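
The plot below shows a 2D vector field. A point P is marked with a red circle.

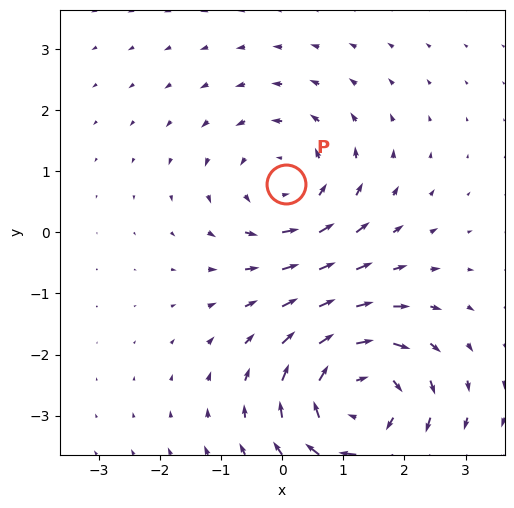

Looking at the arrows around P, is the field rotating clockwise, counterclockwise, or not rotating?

counterclockwise

Near P at (0.1, 0.8) the arrows circulate counterclockwise. The curl (z-component) there is about +3; positive curl means counterclockwise rotation.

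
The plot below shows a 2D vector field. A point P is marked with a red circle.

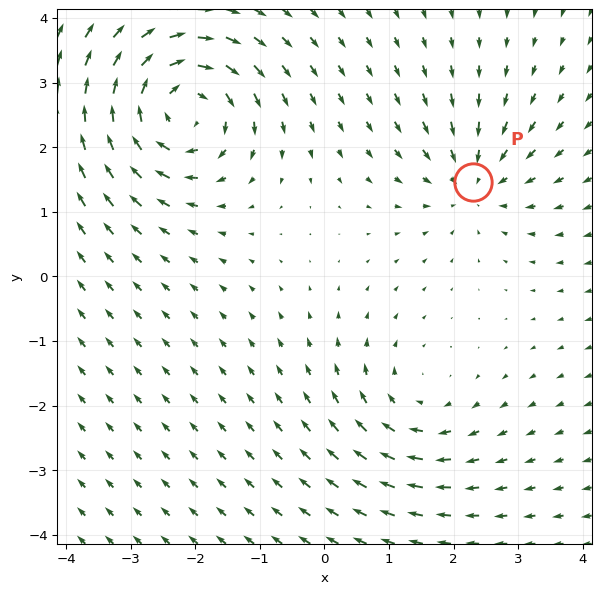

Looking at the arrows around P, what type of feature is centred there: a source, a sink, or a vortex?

At P (2.3, 1.5) the arrows converge inward. Divergence about -3, curl ≈0 — negative divergence with near-zero curl is a sink.

sink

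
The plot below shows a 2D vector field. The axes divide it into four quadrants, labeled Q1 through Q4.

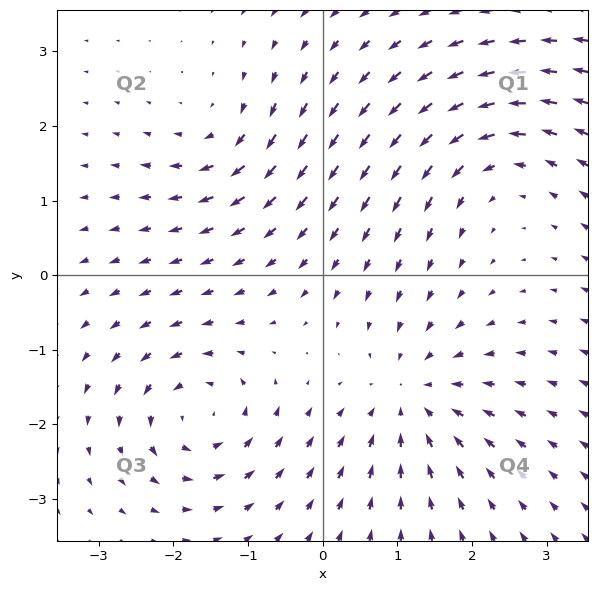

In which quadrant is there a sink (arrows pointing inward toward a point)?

The sink sits at approximately (1.2, -1.6), which lies in quadrant Q4. The divergence there is about -5, negative as expected for a sink.

Q4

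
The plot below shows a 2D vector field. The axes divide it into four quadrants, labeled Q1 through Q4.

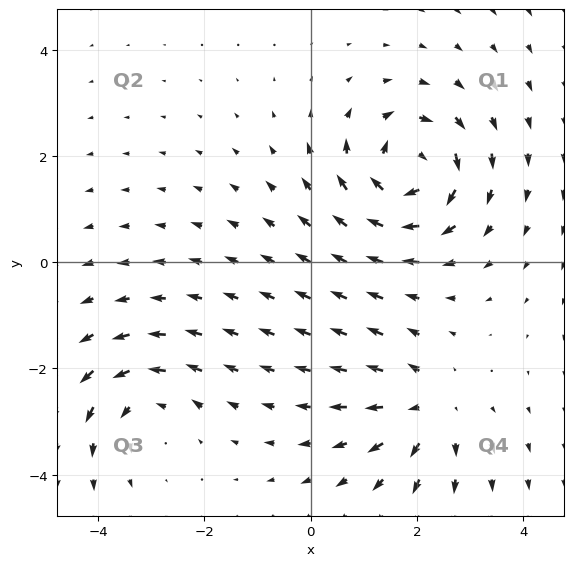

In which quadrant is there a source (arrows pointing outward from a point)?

The source sits at approximately (2.2, -2.8), which lies in quadrant Q4. The divergence there is about +3, positive as expected for a source.

Q4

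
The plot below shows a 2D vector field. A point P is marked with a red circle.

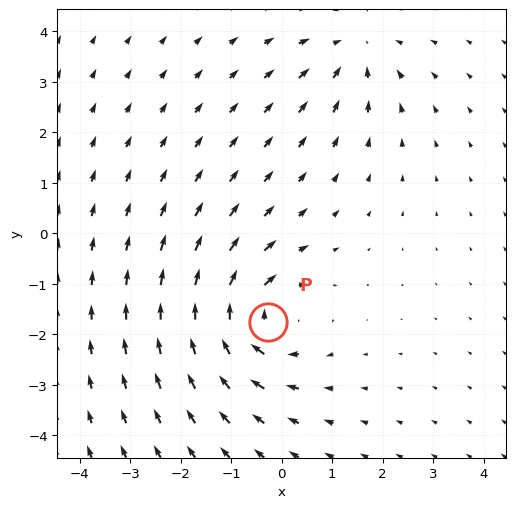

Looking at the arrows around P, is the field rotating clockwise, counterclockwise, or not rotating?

clockwise

Near P at (-0.3, -1.8) the arrows circulate clockwise. The curl (z-component) there is about -4; negative curl means clockwise rotation.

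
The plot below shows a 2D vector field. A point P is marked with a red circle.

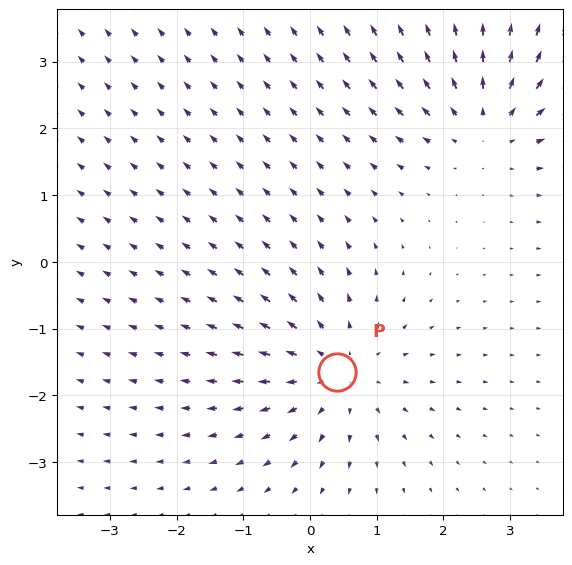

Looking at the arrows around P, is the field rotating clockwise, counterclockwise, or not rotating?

Near P at (0.4, -1.6) the arrows show no circulation. The curl there is ≈0.

not rotating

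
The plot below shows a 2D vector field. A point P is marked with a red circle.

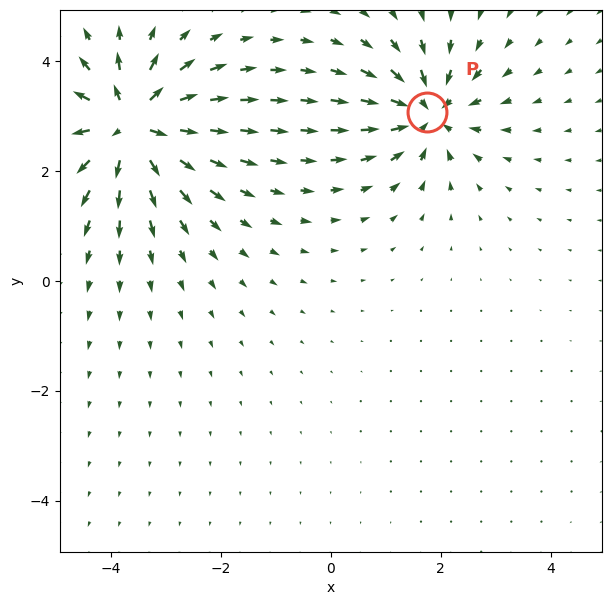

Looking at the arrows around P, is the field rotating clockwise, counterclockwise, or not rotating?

not rotating

Near P at (1.8, 3.1) the arrows show no circulation. The curl there is ≈0.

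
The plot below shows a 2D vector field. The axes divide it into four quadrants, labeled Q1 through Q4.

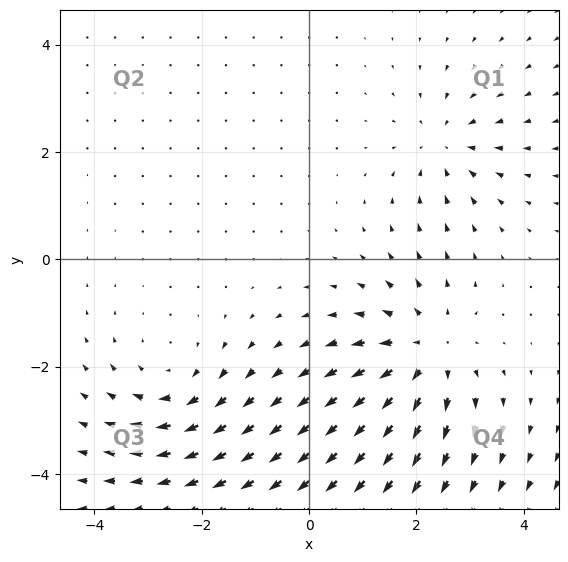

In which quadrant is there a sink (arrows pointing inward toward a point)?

The sink sits at approximately (2.5, 2.1), which lies in quadrant Q1. The divergence there is about -3, negative as expected for a sink.

Q1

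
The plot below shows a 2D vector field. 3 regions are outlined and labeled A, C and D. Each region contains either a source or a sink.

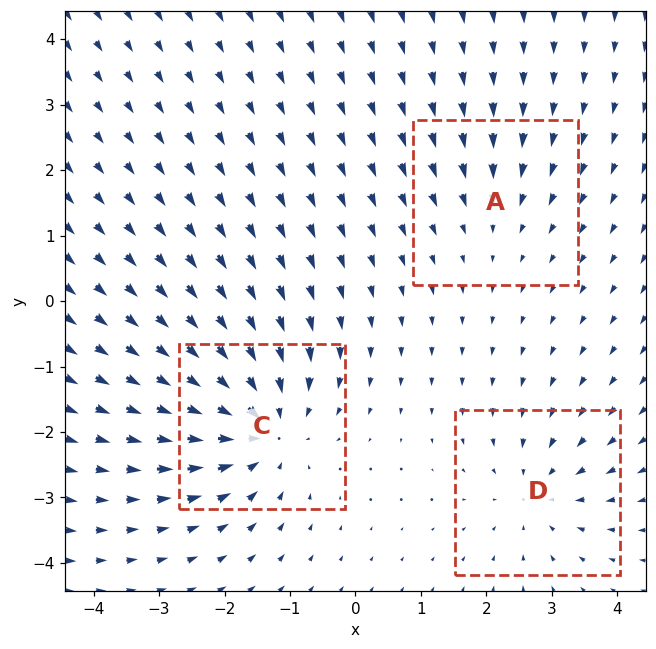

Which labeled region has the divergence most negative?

Divergence at each region's feature centre — A: about -2, C: about -5, D: about -3. Region C is most negative.

C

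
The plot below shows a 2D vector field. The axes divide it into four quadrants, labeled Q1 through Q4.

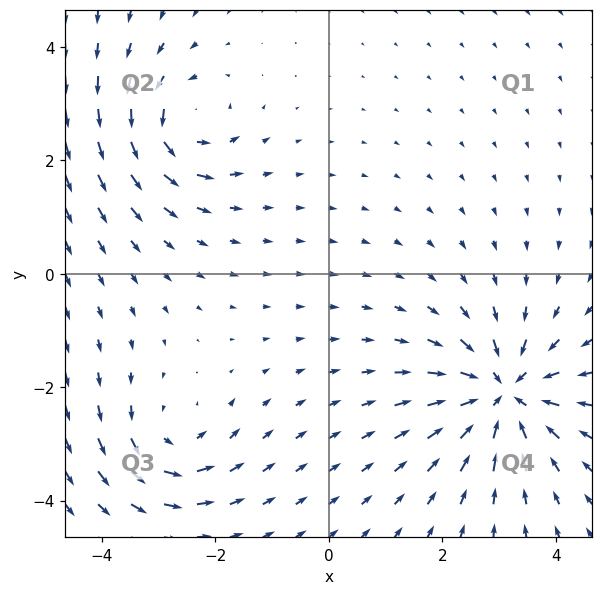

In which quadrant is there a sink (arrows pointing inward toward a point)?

The sink sits at approximately (3.1, -2.1), which lies in quadrant Q4. The divergence there is about -6, negative as expected for a sink.

Q4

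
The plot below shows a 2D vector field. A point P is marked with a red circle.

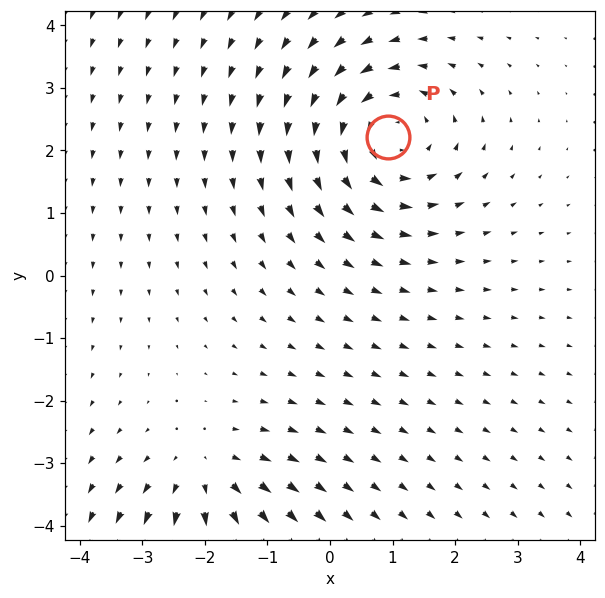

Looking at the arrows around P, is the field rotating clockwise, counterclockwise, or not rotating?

Near P at (0.9, 2.2) the arrows circulate counterclockwise. The curl (z-component) there is about +4; positive curl means counterclockwise rotation.

counterclockwise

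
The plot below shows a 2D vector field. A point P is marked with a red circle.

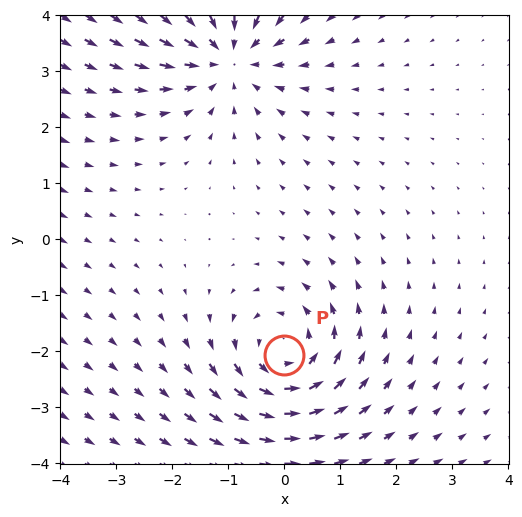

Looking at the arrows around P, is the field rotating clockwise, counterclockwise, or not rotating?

counterclockwise

Near P at (-0.0, -2.1) the arrows circulate counterclockwise. The curl (z-component) there is about +5; positive curl means counterclockwise rotation.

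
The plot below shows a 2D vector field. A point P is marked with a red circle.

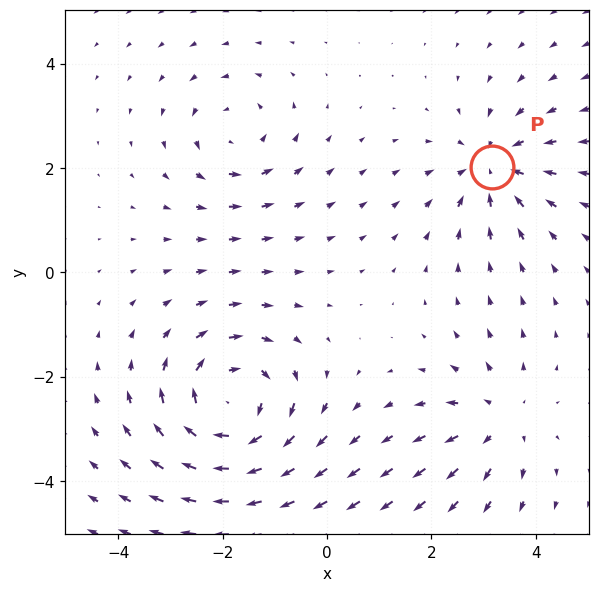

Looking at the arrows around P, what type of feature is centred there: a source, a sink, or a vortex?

sink

At P (3.2, 2.0) the arrows converge inward. Divergence about -3, curl ≈0 — negative divergence with near-zero curl is a sink.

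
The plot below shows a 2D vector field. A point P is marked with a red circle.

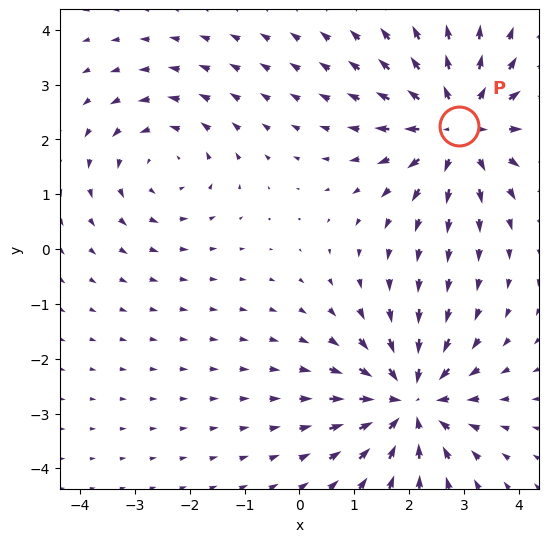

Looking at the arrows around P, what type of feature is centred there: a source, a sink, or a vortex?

source

At P (2.9, 2.2) the arrows spread outward. Divergence about +5, curl ≈0 — positive divergence with near-zero curl is a source.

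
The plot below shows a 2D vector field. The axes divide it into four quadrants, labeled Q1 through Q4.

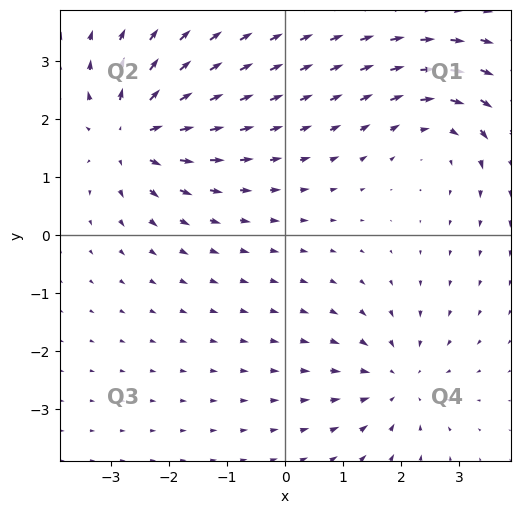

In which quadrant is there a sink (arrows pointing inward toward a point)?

Q4

The sink sits at approximately (1.9, -2.5), which lies in quadrant Q4. The divergence there is about -4, negative as expected for a sink.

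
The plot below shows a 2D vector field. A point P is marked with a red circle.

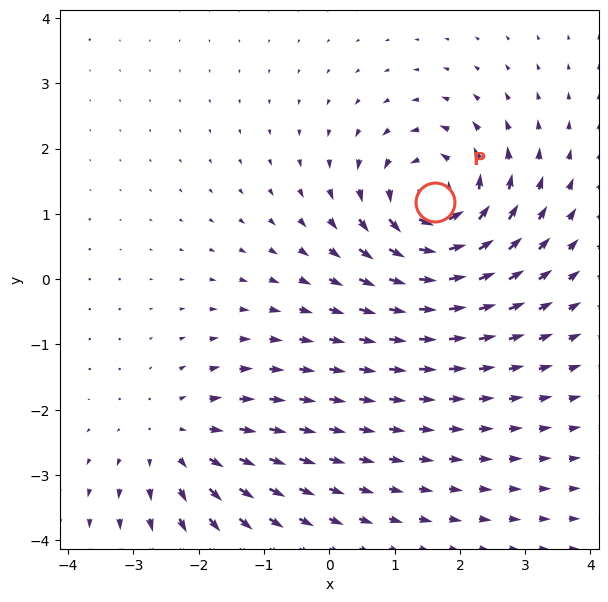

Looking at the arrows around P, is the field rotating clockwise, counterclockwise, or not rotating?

counterclockwise

Near P at (1.6, 1.2) the arrows circulate counterclockwise. The curl (z-component) there is about +5; positive curl means counterclockwise rotation.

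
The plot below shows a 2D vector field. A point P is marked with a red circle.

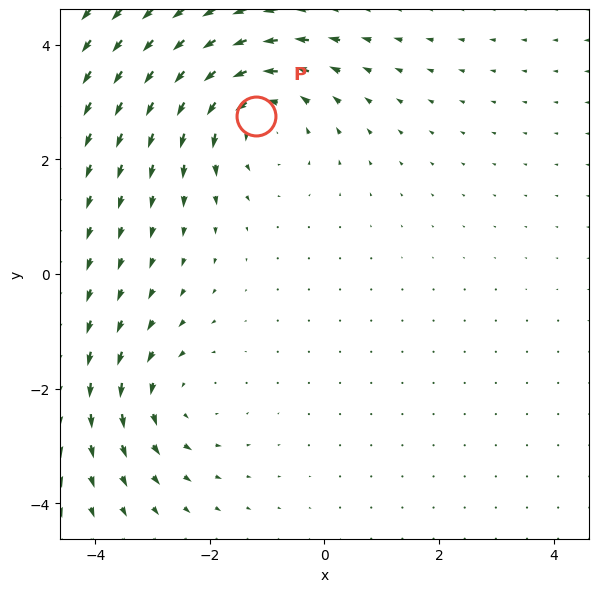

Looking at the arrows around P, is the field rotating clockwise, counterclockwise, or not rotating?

Near P at (-1.2, 2.8) the arrows circulate counterclockwise. The curl (z-component) there is about +4; positive curl means counterclockwise rotation.

counterclockwise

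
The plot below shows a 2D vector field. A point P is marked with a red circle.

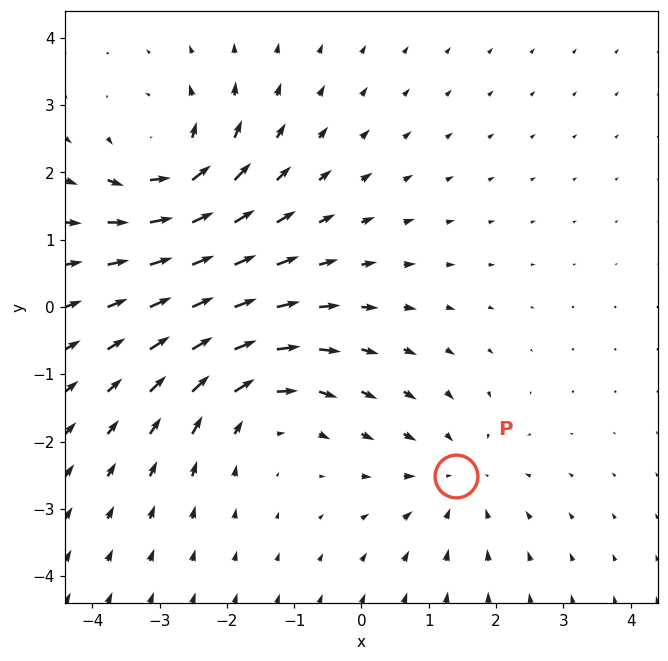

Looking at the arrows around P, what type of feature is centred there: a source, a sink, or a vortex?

sink

At P (1.4, -2.5) the arrows converge inward. Divergence about -3, curl ≈0 — negative divergence with near-zero curl is a sink.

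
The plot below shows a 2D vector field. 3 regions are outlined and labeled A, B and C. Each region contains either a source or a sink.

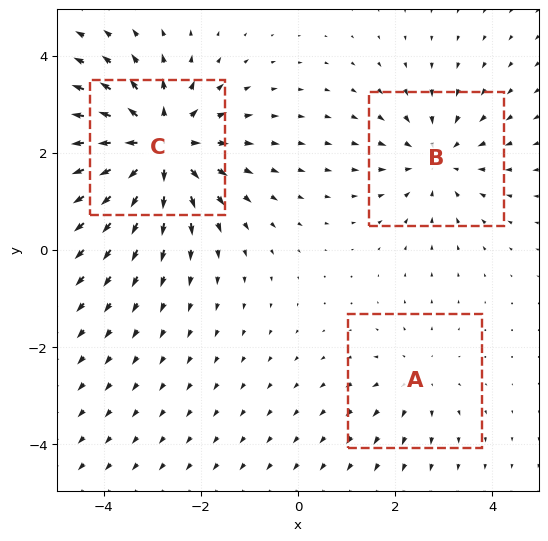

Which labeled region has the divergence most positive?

C

Divergence at each region's feature centre — A: about +2, B: about -3, C: about +5. Region C is most positive.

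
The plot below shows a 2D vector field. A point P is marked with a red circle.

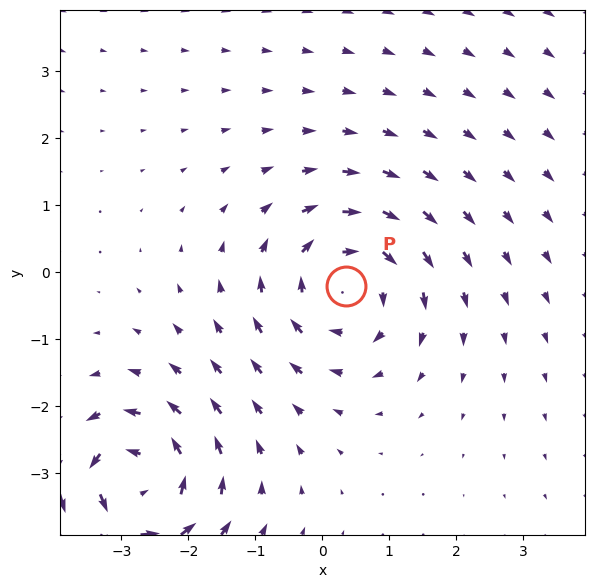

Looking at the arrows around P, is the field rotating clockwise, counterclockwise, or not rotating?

Near P at (0.4, -0.2) the arrows circulate clockwise. The curl (z-component) there is about -4; negative curl means clockwise rotation.

clockwise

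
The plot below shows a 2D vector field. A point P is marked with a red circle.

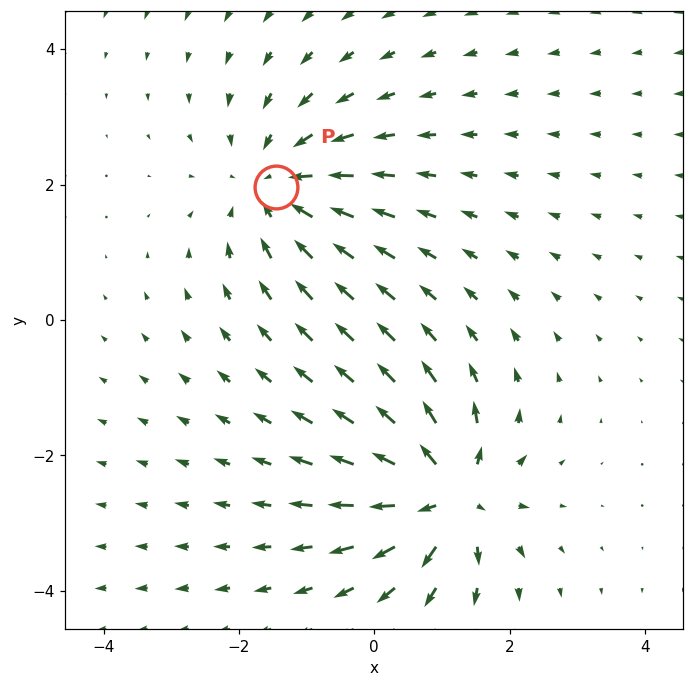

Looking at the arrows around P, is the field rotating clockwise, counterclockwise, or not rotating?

not rotating

Near P at (-1.4, 2.0) the arrows show no circulation. The curl there is ≈0.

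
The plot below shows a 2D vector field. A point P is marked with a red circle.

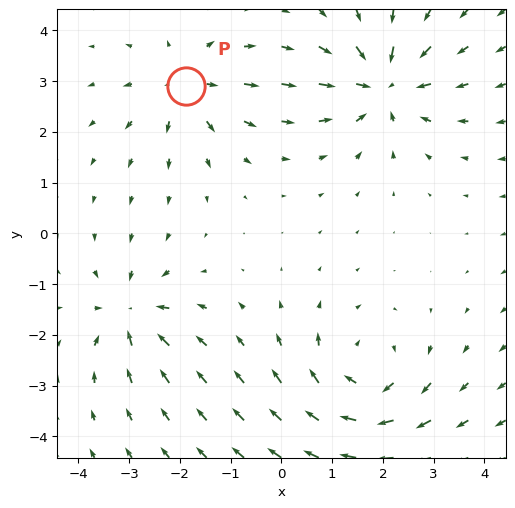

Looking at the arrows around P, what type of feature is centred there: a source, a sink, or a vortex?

source

At P (-1.9, 2.9) the arrows spread outward. Divergence about +4, curl ≈0 — positive divergence with near-zero curl is a source.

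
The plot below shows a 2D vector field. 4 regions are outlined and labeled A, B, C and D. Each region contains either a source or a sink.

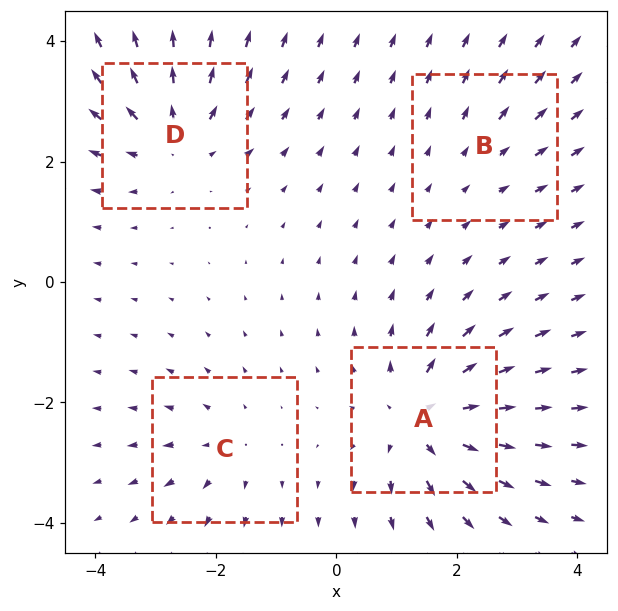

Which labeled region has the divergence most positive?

A

Divergence at each region's feature centre — A: about +7, B: about +2, C: about +3, D: about +5. Region A is most positive.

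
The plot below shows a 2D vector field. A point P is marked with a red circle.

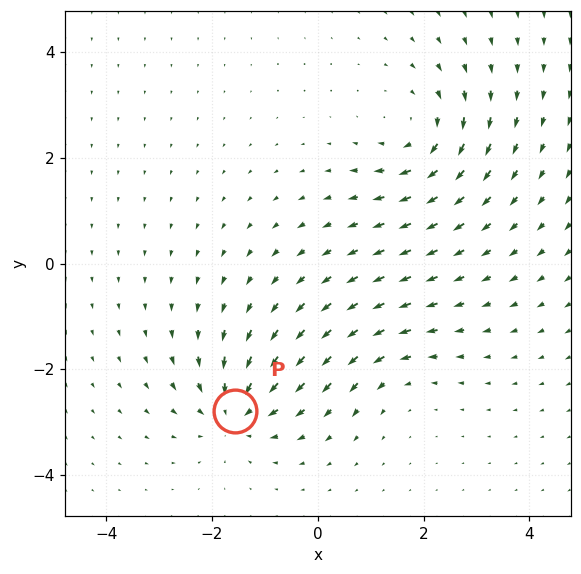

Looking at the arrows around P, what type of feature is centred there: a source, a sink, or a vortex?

sink

At P (-1.6, -2.8) the arrows converge inward. Divergence about -5, curl ≈0 — negative divergence with near-zero curl is a sink.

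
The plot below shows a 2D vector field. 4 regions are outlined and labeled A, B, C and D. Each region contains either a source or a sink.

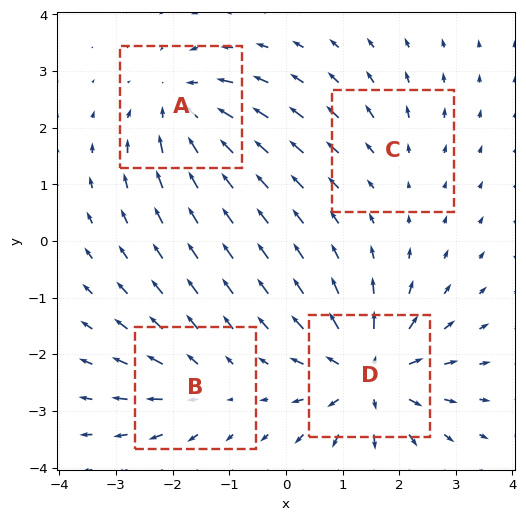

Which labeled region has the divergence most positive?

Divergence at each region's feature centre — A: about -5, B: about +3, C: about +2, D: about +7. Region D is most positive.

D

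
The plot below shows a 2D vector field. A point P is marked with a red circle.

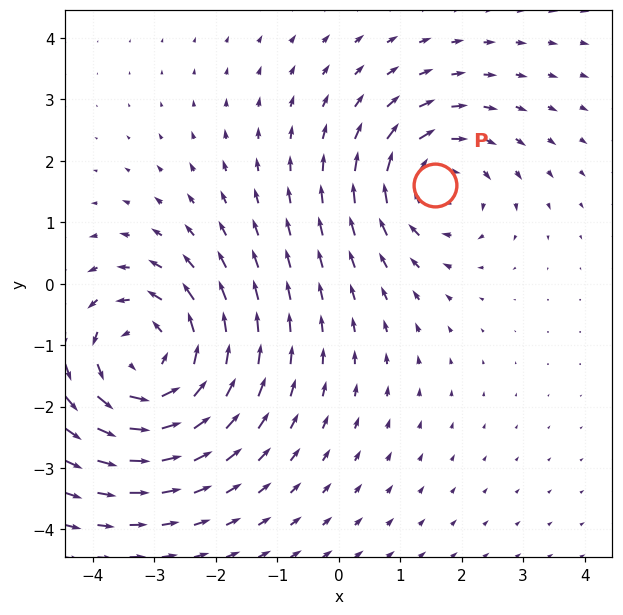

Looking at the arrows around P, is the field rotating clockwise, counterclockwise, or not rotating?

clockwise

Near P at (1.6, 1.6) the arrows circulate clockwise. The curl (z-component) there is about -3; negative curl means clockwise rotation.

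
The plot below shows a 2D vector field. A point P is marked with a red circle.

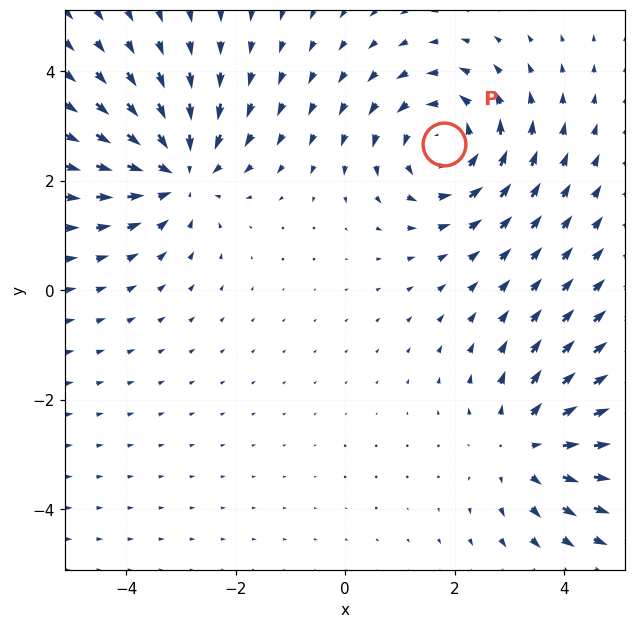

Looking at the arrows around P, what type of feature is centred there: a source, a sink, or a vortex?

At P (1.8, 2.7) the arrows circulate counterclockwise. Divergence ≈0, curl about +4 — near-zero divergence with nonzero curl is a vortex.

vortex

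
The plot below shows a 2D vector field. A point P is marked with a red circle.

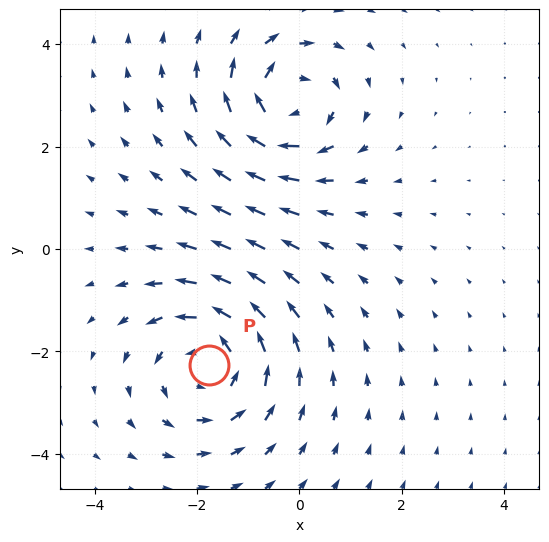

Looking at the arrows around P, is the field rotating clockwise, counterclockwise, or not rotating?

Near P at (-1.8, -2.3) the arrows circulate counterclockwise. The curl (z-component) there is about +4; positive curl means counterclockwise rotation.

counterclockwise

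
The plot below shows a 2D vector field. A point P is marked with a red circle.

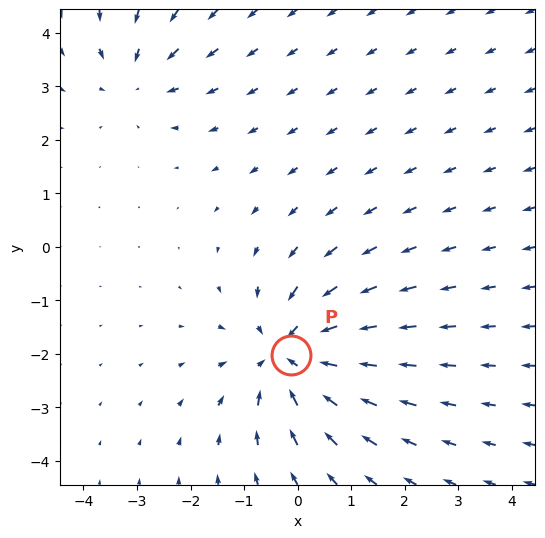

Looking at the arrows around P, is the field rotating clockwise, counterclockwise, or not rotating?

Near P at (-0.1, -2.0) the arrows show no circulation. The curl there is ≈0.

not rotating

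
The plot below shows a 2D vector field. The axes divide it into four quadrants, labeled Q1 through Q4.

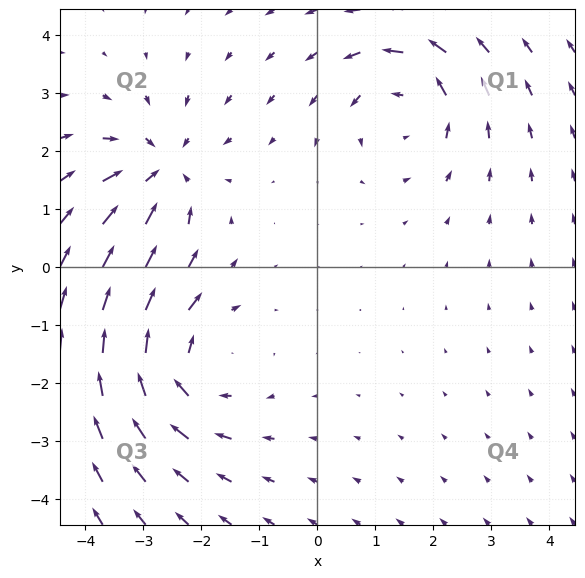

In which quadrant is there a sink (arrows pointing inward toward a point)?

The sink sits at approximately (-2.7, 1.7), which lies in quadrant Q2. The divergence there is about -4, negative as expected for a sink.

Q2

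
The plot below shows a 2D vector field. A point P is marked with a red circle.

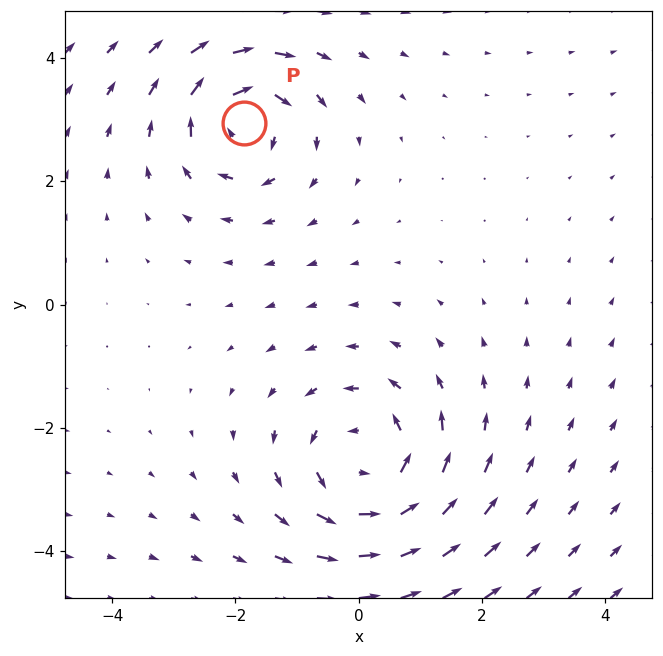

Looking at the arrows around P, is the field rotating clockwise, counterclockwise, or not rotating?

Near P at (-1.9, 2.9) the arrows circulate clockwise. The curl (z-component) there is about -5; negative curl means clockwise rotation.

clockwise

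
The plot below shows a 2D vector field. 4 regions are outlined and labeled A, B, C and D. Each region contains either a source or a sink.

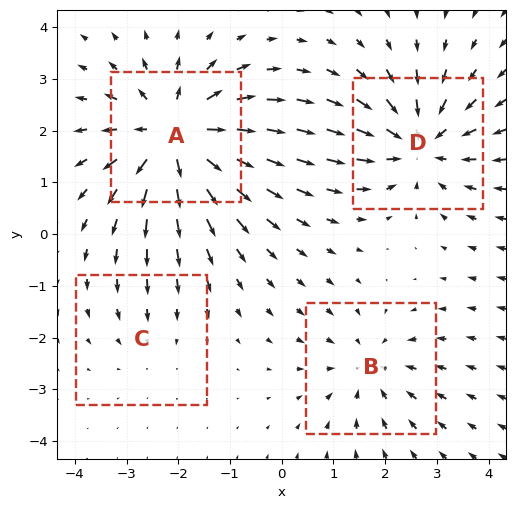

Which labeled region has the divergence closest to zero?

C

Divergence at each region's feature centre — A: about +6, B: about -3, C: about -2, D: about -5. Region C is closest to zero.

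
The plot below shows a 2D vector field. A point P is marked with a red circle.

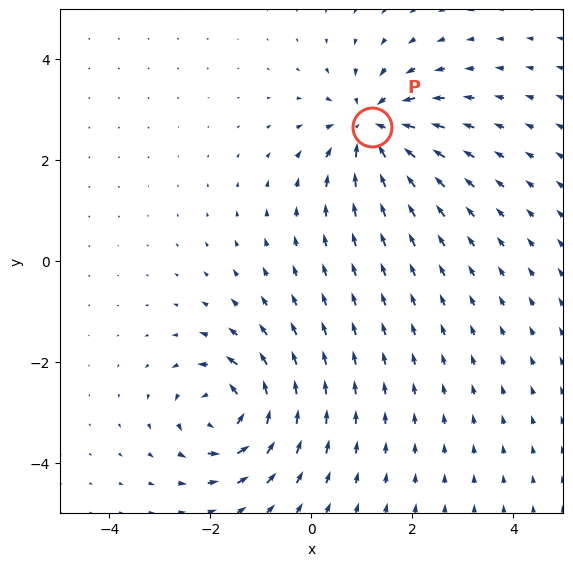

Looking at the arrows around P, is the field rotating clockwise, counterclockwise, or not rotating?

not rotating

Near P at (1.2, 2.6) the arrows show no circulation. The curl there is ≈0.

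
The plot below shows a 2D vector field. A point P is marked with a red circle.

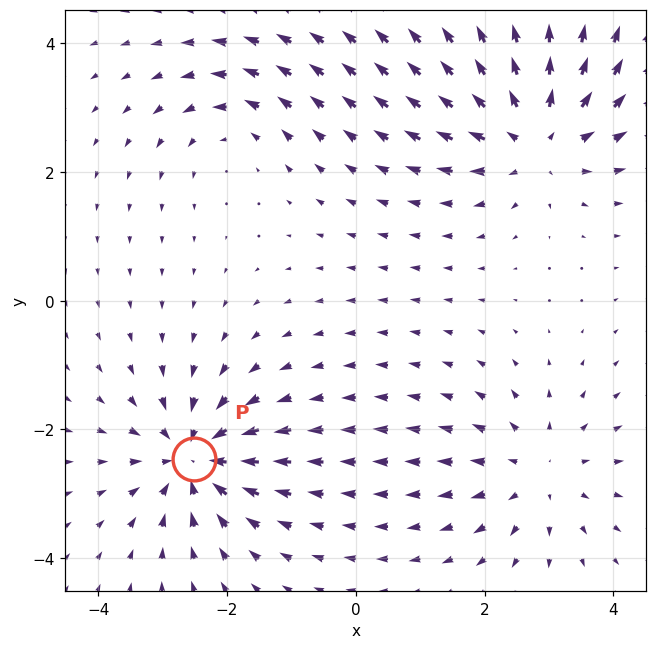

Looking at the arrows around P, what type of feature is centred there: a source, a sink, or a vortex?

At P (-2.5, -2.5) the arrows converge inward. Divergence about -5, curl ≈0 — negative divergence with near-zero curl is a sink.

sink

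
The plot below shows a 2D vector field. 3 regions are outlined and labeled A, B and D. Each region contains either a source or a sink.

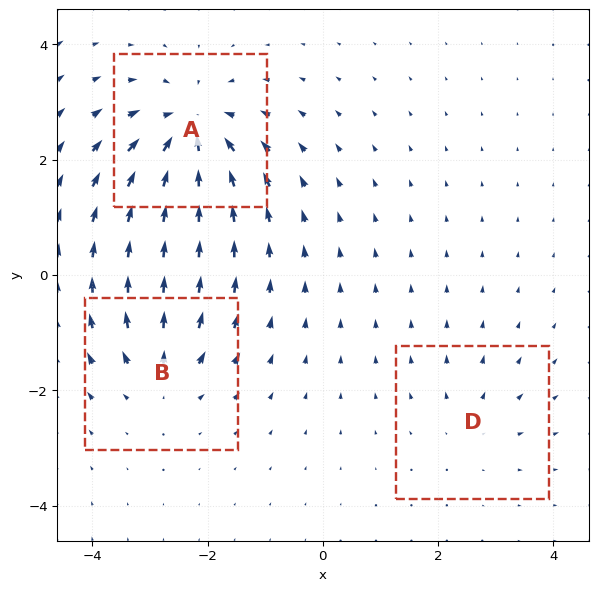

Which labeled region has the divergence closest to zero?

D

Divergence at each region's feature centre — A: about -6, B: about +3, D: about +2. Region D is closest to zero.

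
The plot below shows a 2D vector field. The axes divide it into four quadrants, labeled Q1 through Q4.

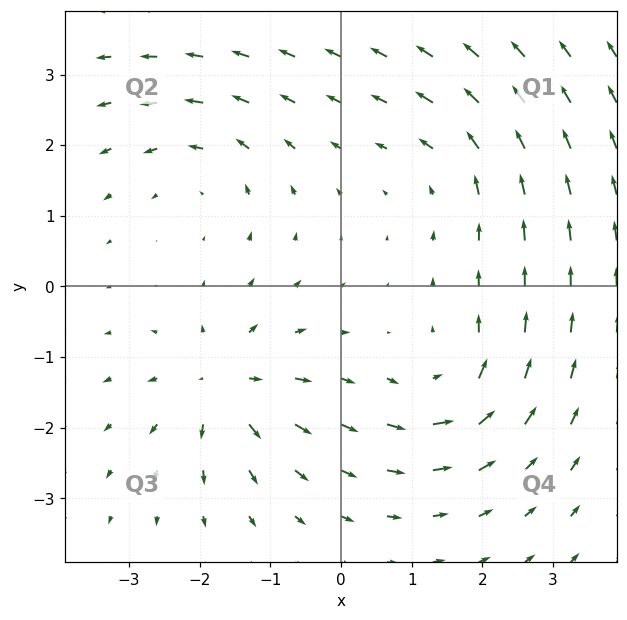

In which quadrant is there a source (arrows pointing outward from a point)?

The source sits at approximately (-1.7, -1.4), which lies in quadrant Q3. The divergence there is about +6, positive as expected for a source.

Q3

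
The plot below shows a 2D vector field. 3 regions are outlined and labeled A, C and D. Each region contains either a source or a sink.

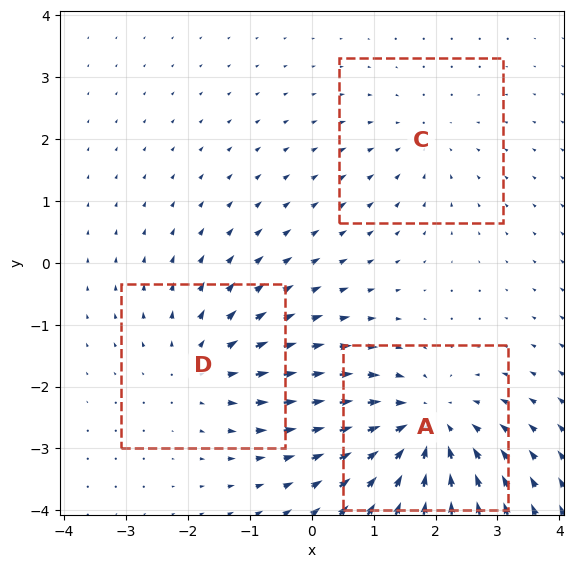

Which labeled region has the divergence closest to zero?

C

Divergence at each region's feature centre — A: about -4, C: about -2, D: about +3. Region C is closest to zero.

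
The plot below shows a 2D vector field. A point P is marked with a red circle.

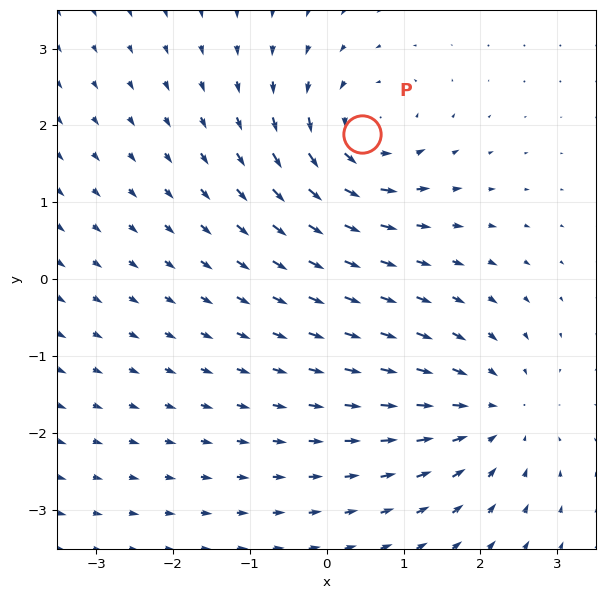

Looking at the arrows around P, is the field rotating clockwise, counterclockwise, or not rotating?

counterclockwise

Near P at (0.5, 1.9) the arrows circulate counterclockwise. The curl (z-component) there is about +6; positive curl means counterclockwise rotation.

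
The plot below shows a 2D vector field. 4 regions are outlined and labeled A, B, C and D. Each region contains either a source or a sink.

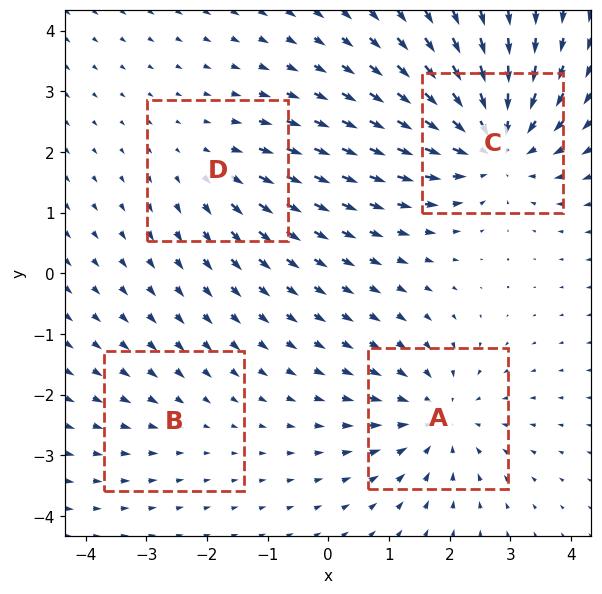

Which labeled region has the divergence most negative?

C

Divergence at each region's feature centre — A: about -5, B: about -2, C: about -6, D: about +3. Region C is most negative.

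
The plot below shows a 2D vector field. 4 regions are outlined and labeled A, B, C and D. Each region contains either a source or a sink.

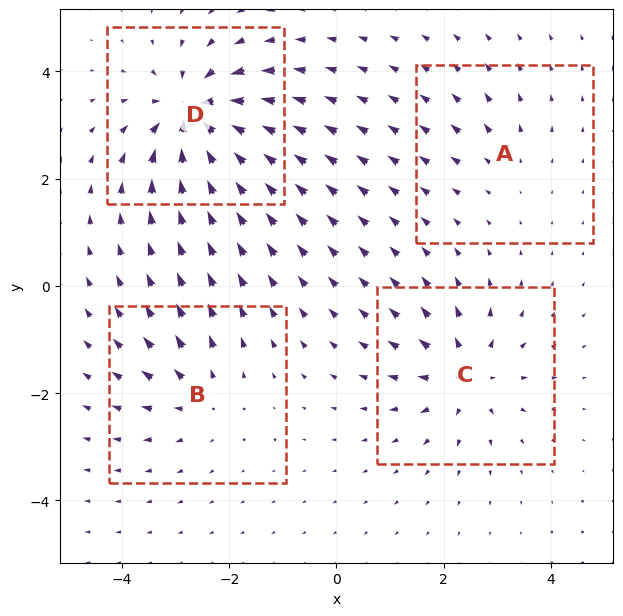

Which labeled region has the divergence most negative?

Divergence at each region's feature centre — A: about +3, B: about +4, C: about +6, D: about -9. Region D is most negative.

D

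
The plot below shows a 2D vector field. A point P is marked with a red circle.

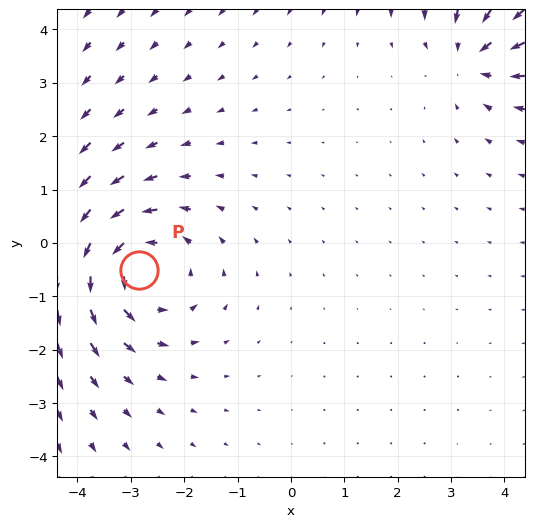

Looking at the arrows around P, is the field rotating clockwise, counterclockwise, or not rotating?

Near P at (-2.8, -0.5) the arrows circulate counterclockwise. The curl (z-component) there is about +4; positive curl means counterclockwise rotation.

counterclockwise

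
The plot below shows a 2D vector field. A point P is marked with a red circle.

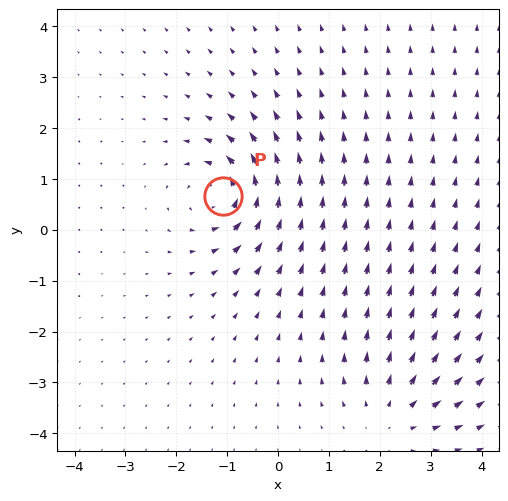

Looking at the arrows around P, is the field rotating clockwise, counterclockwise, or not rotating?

Near P at (-1.1, 0.7) the arrows circulate counterclockwise. The curl (z-component) there is about +6; positive curl means counterclockwise rotation.

counterclockwise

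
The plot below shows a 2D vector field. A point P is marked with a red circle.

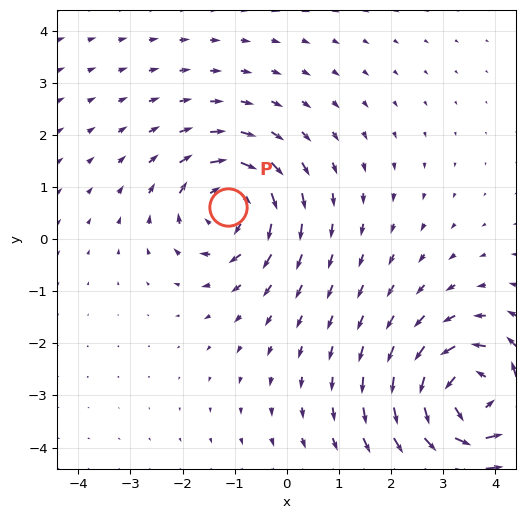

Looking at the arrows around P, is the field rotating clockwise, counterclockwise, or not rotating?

clockwise

Near P at (-1.1, 0.6) the arrows circulate clockwise. The curl (z-component) there is about -4; negative curl means clockwise rotation.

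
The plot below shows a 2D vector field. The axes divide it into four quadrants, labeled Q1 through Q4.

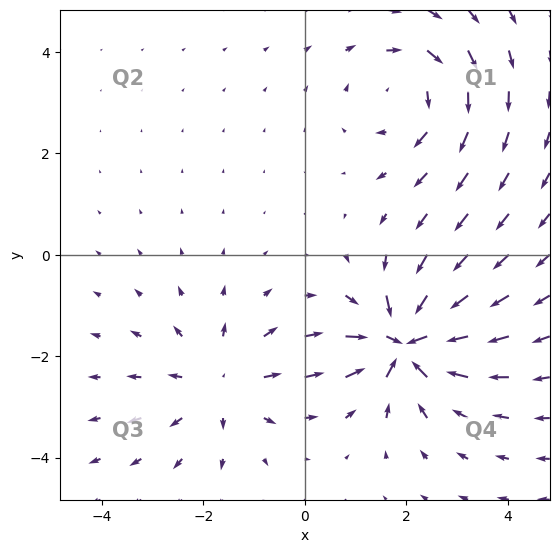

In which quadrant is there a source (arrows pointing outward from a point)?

Q3

The source sits at approximately (-1.6, -2.5), which lies in quadrant Q3. The divergence there is about +3, positive as expected for a source.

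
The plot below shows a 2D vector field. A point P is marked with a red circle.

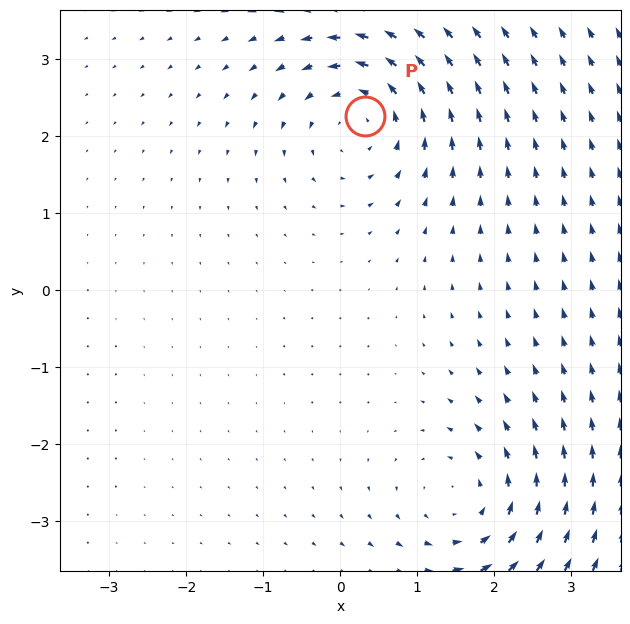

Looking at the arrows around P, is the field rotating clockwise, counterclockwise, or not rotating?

counterclockwise

Near P at (0.3, 2.3) the arrows circulate counterclockwise. The curl (z-component) there is about +4; positive curl means counterclockwise rotation.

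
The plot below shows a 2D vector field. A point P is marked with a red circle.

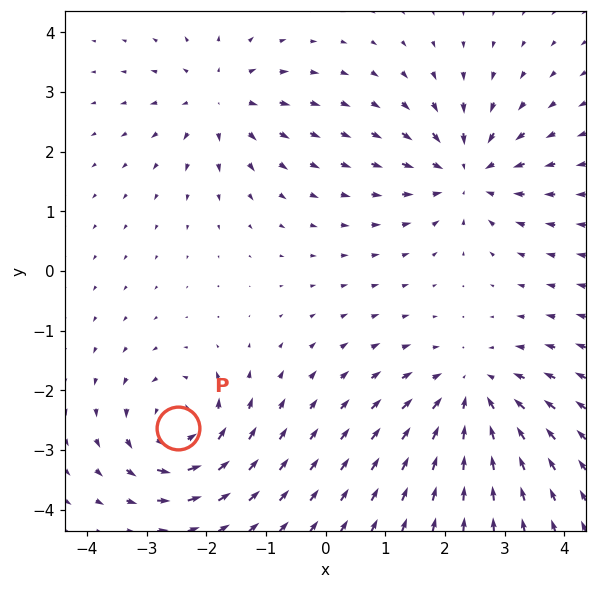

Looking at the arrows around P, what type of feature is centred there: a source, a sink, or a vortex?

At P (-2.5, -2.6) the arrows circulate counterclockwise. Divergence ≈0, curl about +6 — near-zero divergence with nonzero curl is a vortex.

vortex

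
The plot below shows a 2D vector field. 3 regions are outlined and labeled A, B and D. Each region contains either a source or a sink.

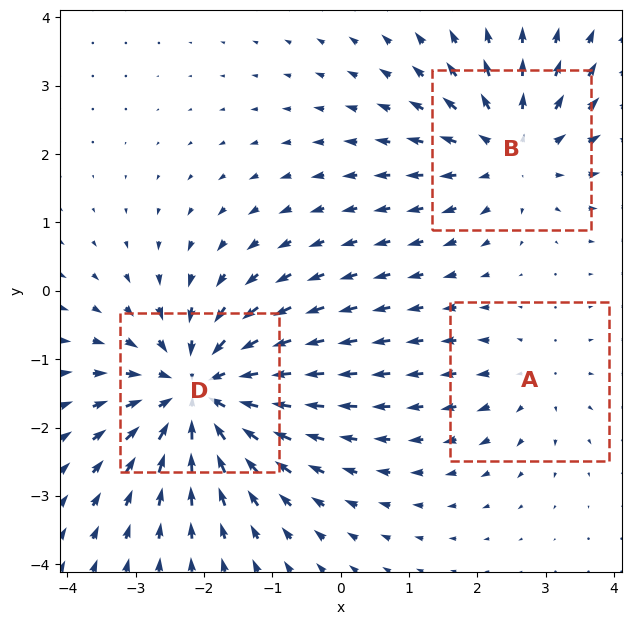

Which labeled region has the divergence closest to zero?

Divergence at each region's feature centre — A: about +2, B: about +3, D: about -5. Region A is closest to zero.

A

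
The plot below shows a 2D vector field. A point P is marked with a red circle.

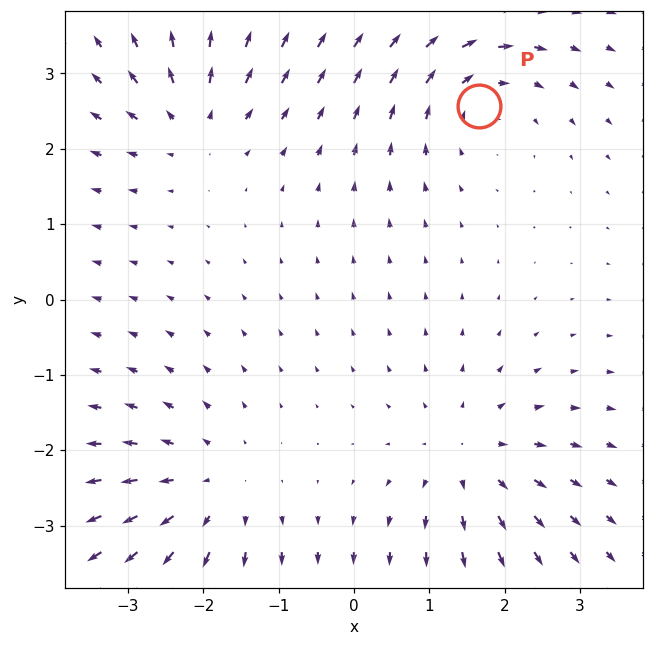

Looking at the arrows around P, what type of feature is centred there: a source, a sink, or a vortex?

vortex

At P (1.7, 2.6) the arrows circulate clockwise. Divergence ≈0, curl about -4 — near-zero divergence with nonzero curl is a vortex.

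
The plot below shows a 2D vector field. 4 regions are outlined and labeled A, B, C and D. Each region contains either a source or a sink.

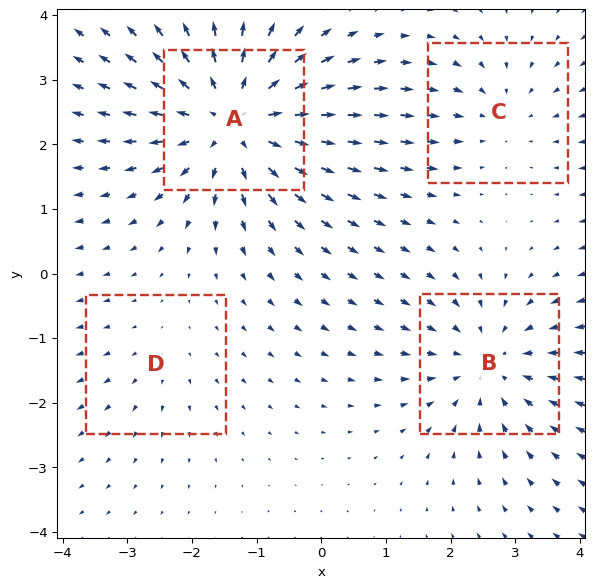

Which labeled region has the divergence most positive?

A

Divergence at each region's feature centre — A: about +6, B: about -4, C: about -3, D: about +2. Region A is most positive.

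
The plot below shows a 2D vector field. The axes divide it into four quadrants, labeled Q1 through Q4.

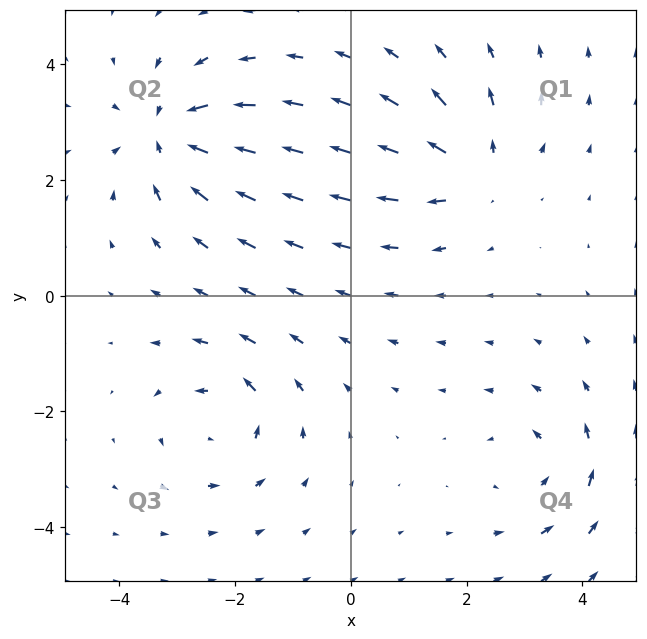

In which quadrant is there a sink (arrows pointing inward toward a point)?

Q2

The sink sits at approximately (-3.1, 2.8), which lies in quadrant Q2. The divergence there is about -6, negative as expected for a sink.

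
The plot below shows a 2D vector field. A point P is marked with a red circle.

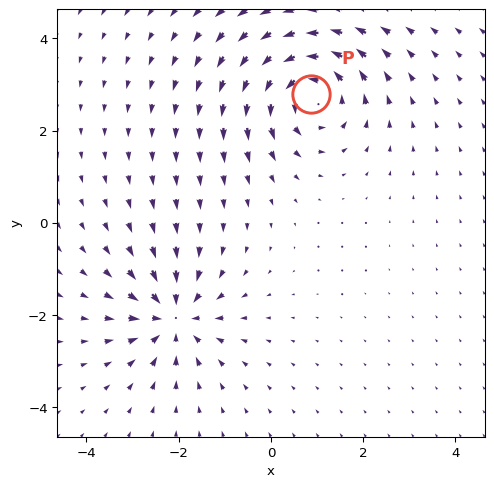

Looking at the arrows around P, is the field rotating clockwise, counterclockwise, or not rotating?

Near P at (0.9, 2.8) the arrows circulate counterclockwise. The curl (z-component) there is about +4; positive curl means counterclockwise rotation.

counterclockwise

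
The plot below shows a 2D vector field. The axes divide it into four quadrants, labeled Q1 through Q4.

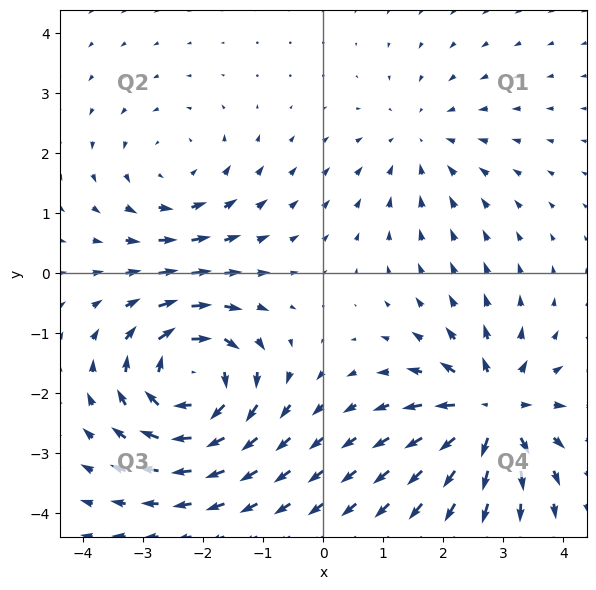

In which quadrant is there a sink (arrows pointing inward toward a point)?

Q1

The sink sits at approximately (1.6, 2.2), which lies in quadrant Q1. The divergence there is about -2, negative as expected for a sink.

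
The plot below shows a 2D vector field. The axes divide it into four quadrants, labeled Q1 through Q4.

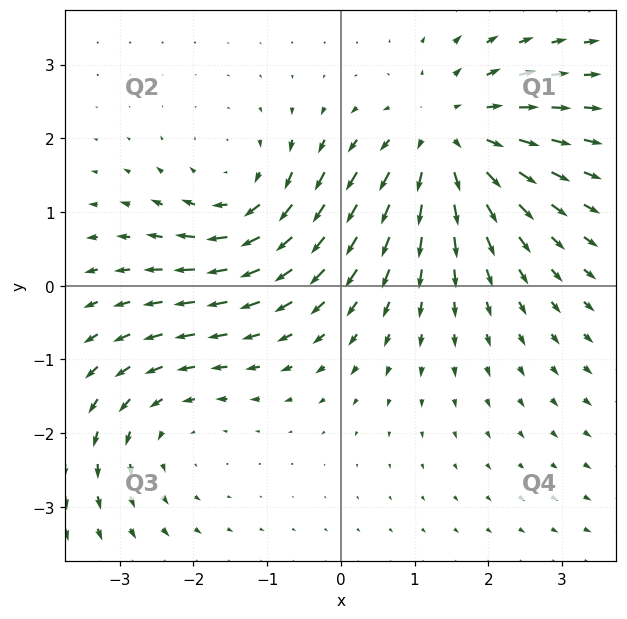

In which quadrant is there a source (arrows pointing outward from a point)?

The source sits at approximately (1.5, 2.0), which lies in quadrant Q1. The divergence there is about +4, positive as expected for a source.

Q1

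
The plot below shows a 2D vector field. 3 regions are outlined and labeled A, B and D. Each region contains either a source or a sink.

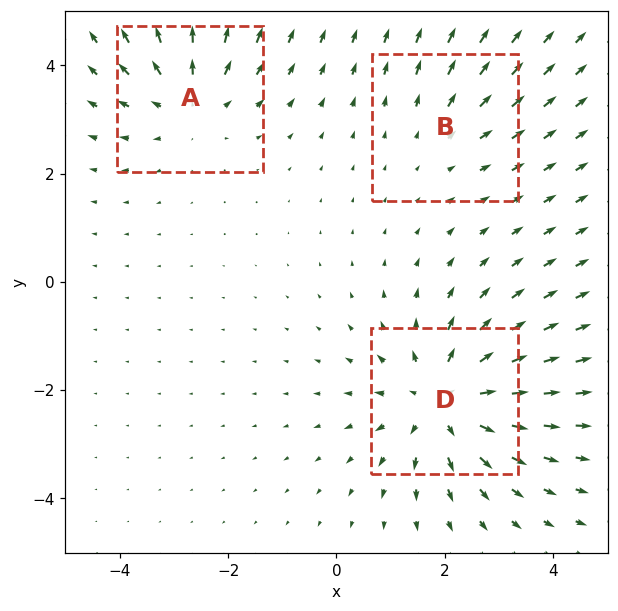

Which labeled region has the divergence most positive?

Divergence at each region's feature centre — A: about +3, B: about +2, D: about +4. Region D is most positive.

D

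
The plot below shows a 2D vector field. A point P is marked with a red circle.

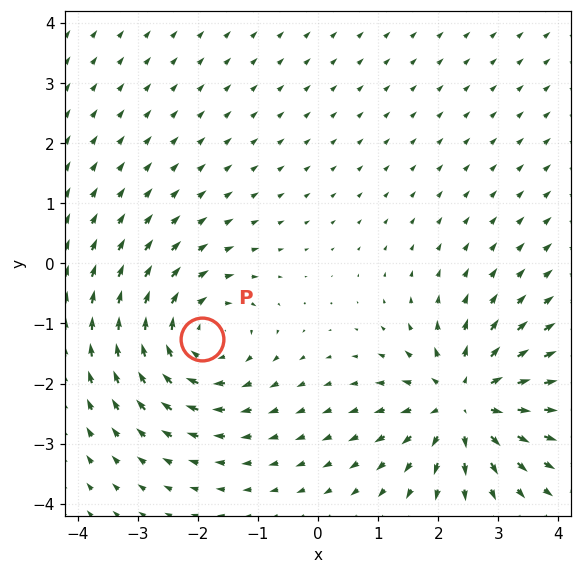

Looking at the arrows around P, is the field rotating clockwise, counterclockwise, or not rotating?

clockwise

Near P at (-1.9, -1.3) the arrows circulate clockwise. The curl (z-component) there is about -3; negative curl means clockwise rotation.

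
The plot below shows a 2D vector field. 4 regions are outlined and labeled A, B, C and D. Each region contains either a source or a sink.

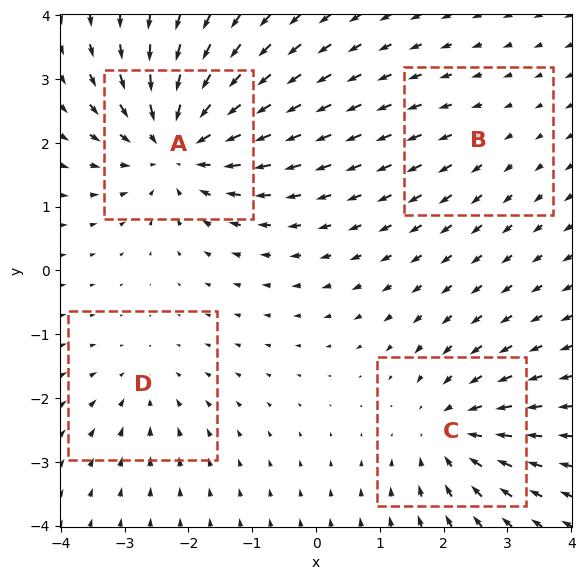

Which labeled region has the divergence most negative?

Divergence at each region's feature centre — A: about -7, B: about +2, C: about -5, D: about -3. Region A is most negative.

A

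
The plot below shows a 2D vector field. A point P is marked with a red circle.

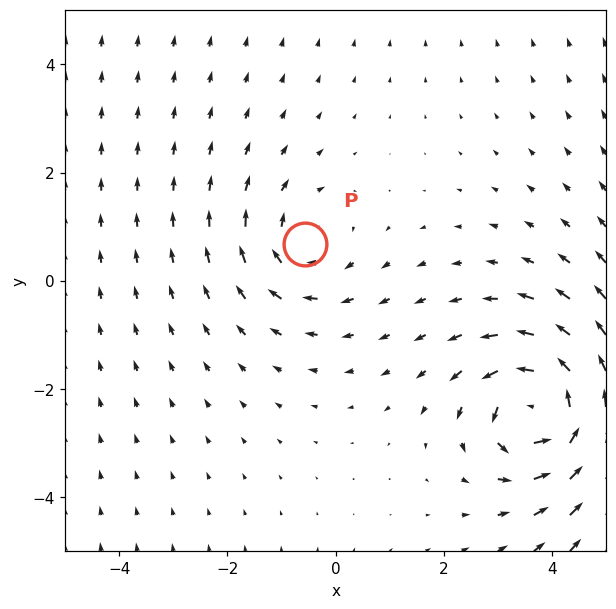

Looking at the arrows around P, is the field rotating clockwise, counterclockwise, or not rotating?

clockwise

Near P at (-0.6, 0.7) the arrows circulate clockwise. The curl (z-component) there is about -3; negative curl means clockwise rotation.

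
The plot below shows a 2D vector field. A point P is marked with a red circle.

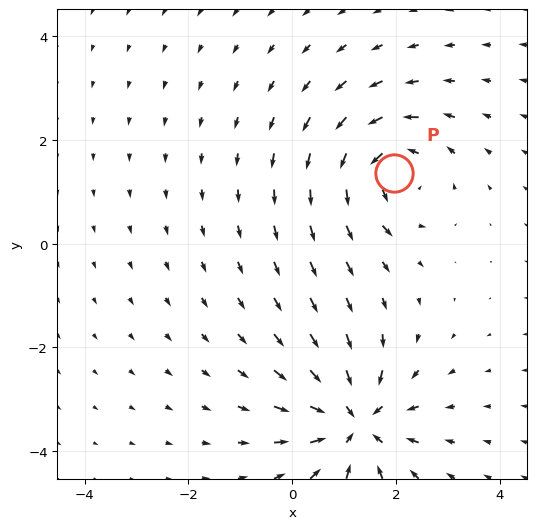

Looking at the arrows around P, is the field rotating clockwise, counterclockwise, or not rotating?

counterclockwise

Near P at (2.0, 1.4) the arrows circulate counterclockwise. The curl (z-component) there is about +5; positive curl means counterclockwise rotation.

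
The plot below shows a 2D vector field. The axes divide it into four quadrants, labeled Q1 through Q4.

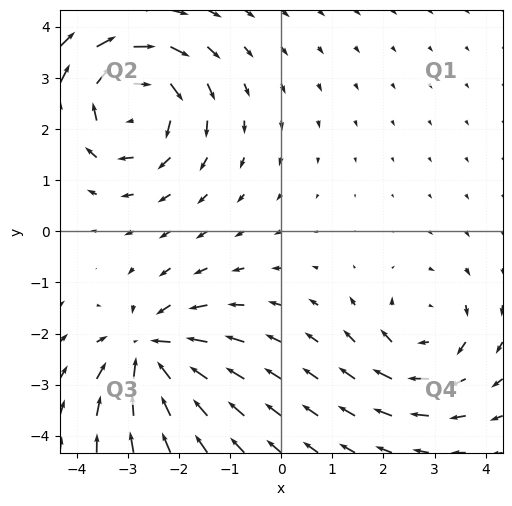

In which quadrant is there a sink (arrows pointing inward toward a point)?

Q3

The sink sits at approximately (-2.6, -2.3), which lies in quadrant Q3. The divergence there is about -4, negative as expected for a sink.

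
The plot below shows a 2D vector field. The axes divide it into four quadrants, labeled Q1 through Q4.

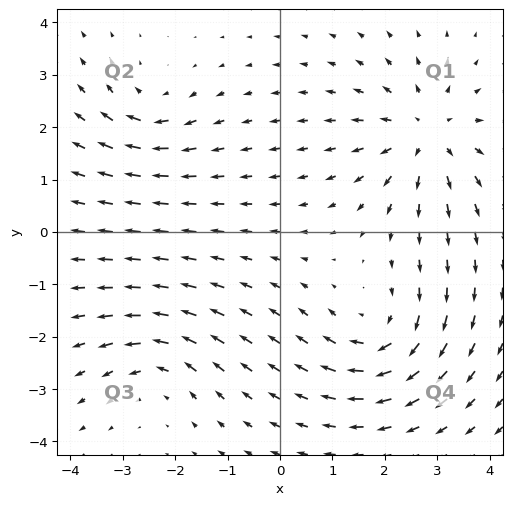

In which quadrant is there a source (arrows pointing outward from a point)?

Q1

The source sits at approximately (2.8, 1.9), which lies in quadrant Q1. The divergence there is about +5, positive as expected for a source.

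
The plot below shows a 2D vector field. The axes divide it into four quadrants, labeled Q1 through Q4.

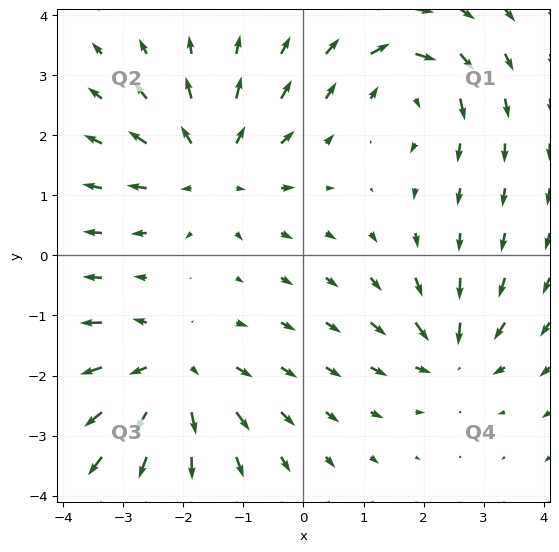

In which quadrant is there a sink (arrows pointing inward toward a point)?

The sink sits at approximately (2.5, -1.6), which lies in quadrant Q4. The divergence there is about -4, negative as expected for a sink.

Q4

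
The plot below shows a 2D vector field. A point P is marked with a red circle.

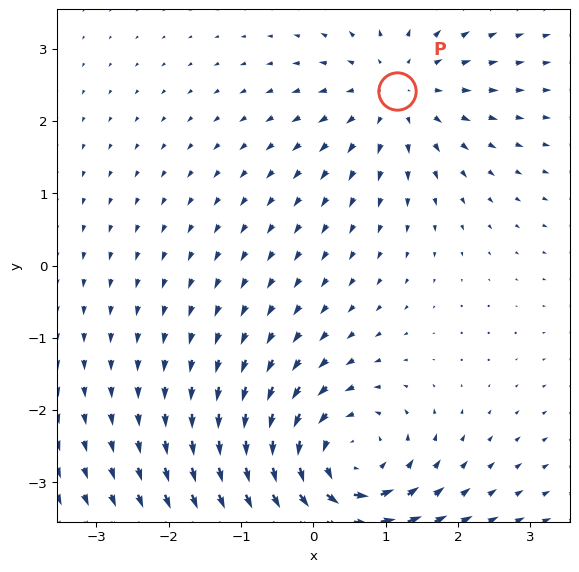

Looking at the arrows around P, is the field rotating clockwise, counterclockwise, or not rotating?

not rotating

Near P at (1.2, 2.4) the arrows show no circulation. The curl there is ≈0.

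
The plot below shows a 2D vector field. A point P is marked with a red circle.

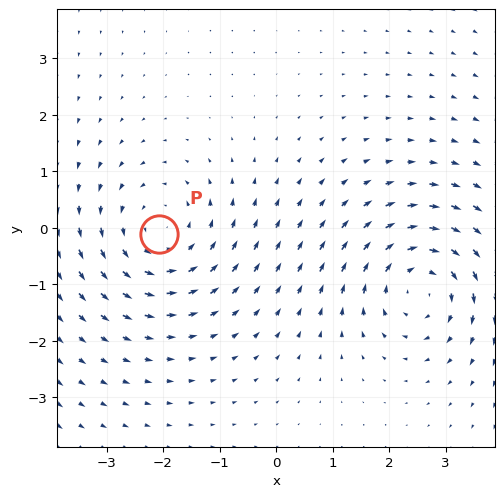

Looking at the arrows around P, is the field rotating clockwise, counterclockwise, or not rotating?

Near P at (-2.1, -0.1) the arrows circulate counterclockwise. The curl (z-component) there is about +2; positive curl means counterclockwise rotation.

counterclockwise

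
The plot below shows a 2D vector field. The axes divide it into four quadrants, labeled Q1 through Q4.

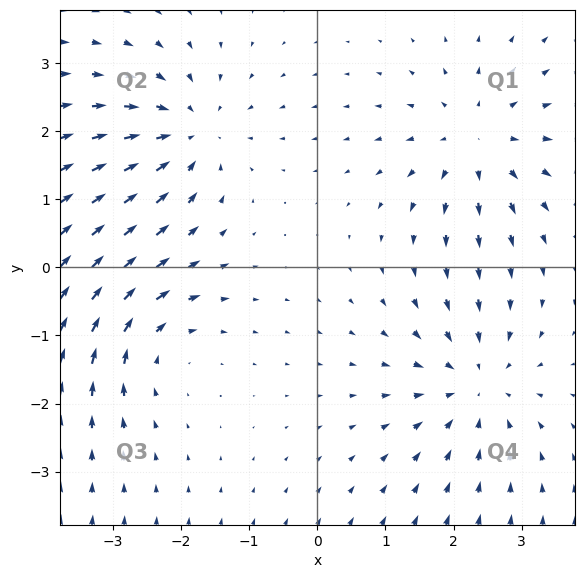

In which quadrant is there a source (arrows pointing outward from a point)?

The source sits at approximately (2.3, 1.9), which lies in quadrant Q1. The divergence there is about +4, positive as expected for a source.

Q1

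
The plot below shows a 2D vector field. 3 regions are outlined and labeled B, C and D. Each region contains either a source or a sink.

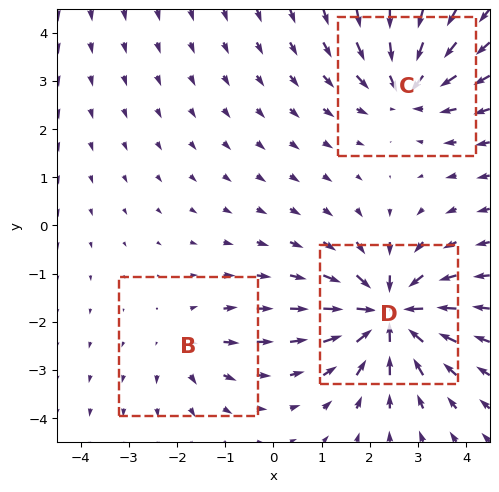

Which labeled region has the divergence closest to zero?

B

Divergence at each region's feature centre — B: about +2, C: about -4, D: about -6. Region B is closest to zero.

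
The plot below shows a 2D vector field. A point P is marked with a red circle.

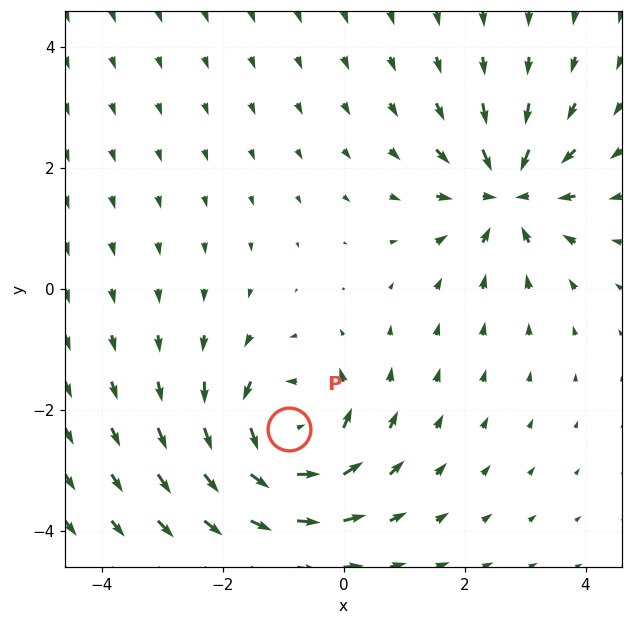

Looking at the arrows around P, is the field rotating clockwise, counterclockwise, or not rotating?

counterclockwise

Near P at (-0.9, -2.3) the arrows circulate counterclockwise. The curl (z-component) there is about +5; positive curl means counterclockwise rotation.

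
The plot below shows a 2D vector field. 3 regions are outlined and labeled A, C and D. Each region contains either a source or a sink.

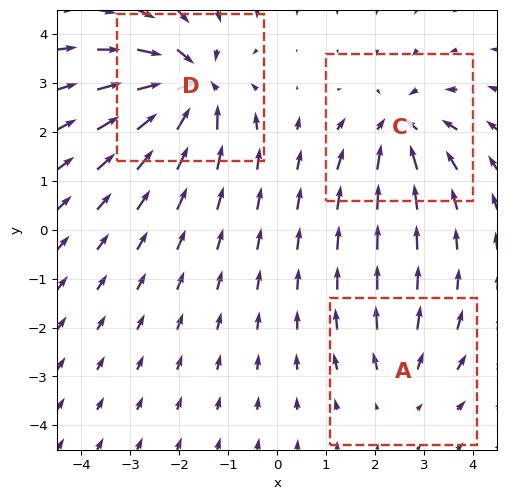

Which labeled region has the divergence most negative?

Divergence at each region's feature centre — A: about +2, C: about -4, D: about -5. Region D is most negative.

D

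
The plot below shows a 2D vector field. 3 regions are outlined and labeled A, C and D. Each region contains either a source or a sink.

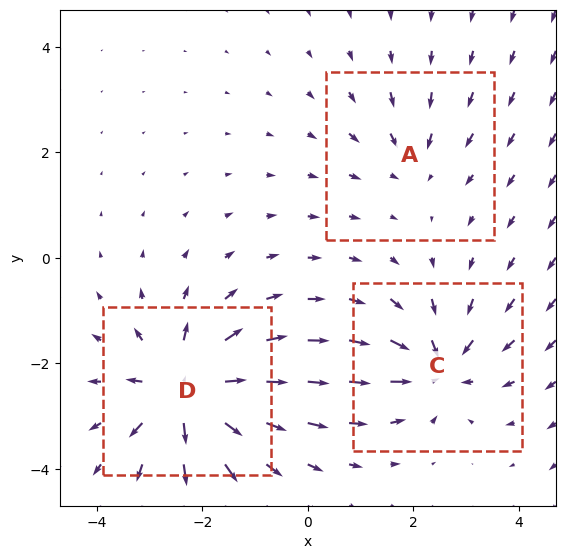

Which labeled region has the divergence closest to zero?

A

Divergence at each region's feature centre — A: about -2, C: about -4, D: about +6. Region A is closest to zero.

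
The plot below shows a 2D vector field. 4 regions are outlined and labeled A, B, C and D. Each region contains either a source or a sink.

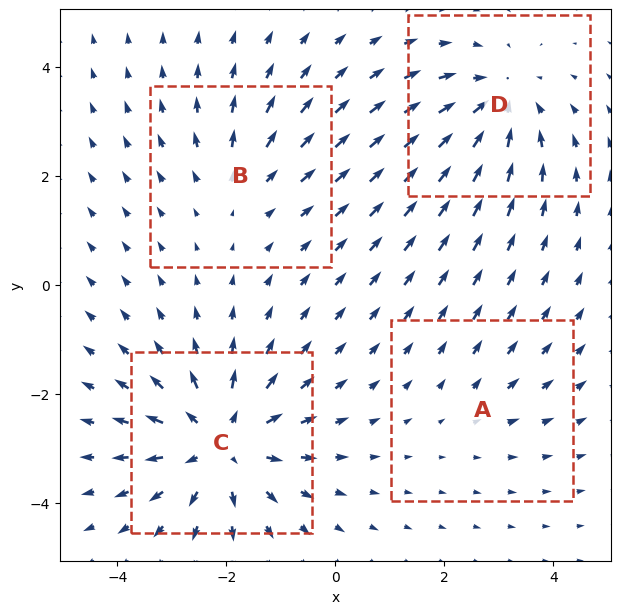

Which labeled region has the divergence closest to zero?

A

Divergence at each region's feature centre — A: about +2, B: about +3, C: about +6, D: about -4. Region A is closest to zero.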